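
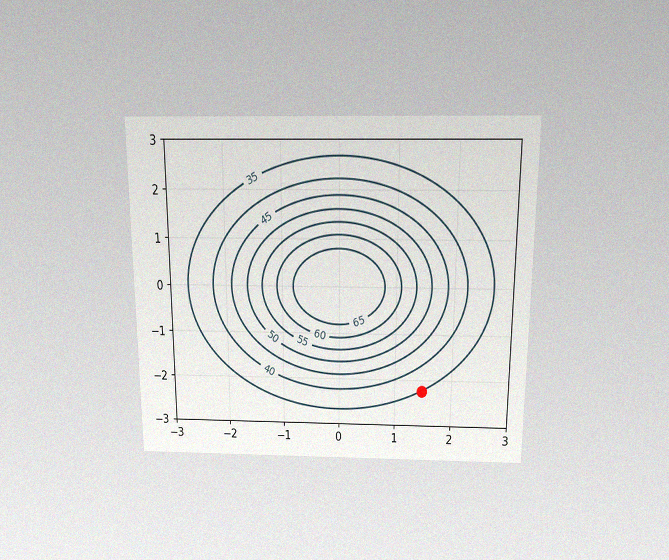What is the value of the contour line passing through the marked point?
The chart is viewed slightly from above, with some photo noise. The marked point sits on the contour labelled 35.

35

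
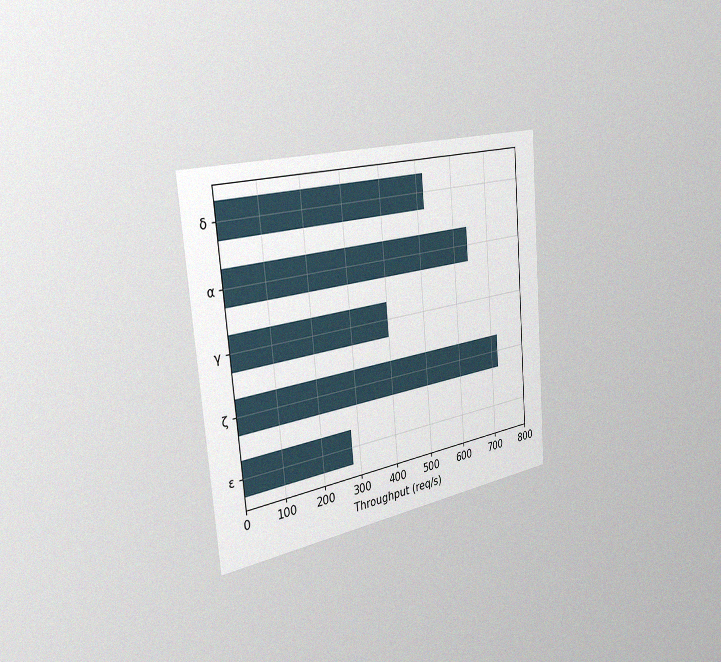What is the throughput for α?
640req/s

The chart is tilted about 5° counter-clockwise and viewed slightly from the left, with some photo noise. Reading along the chart's x-axis, the α bar reaches 640req/s.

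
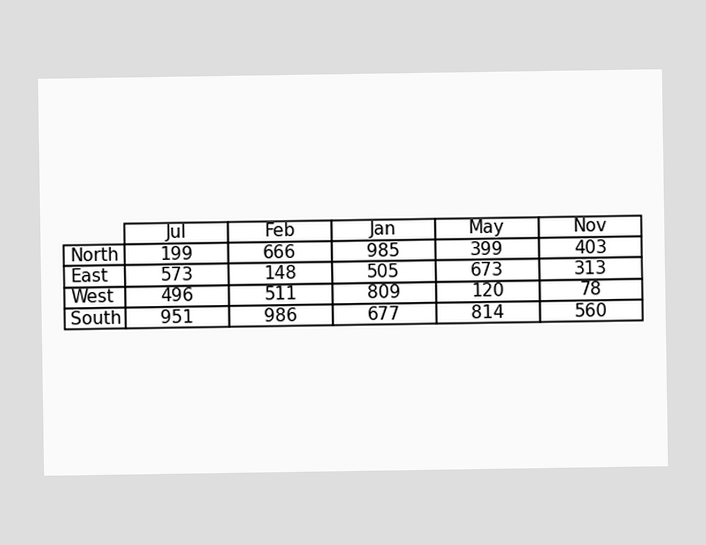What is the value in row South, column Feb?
The (South, Feb) cell reads 986.

986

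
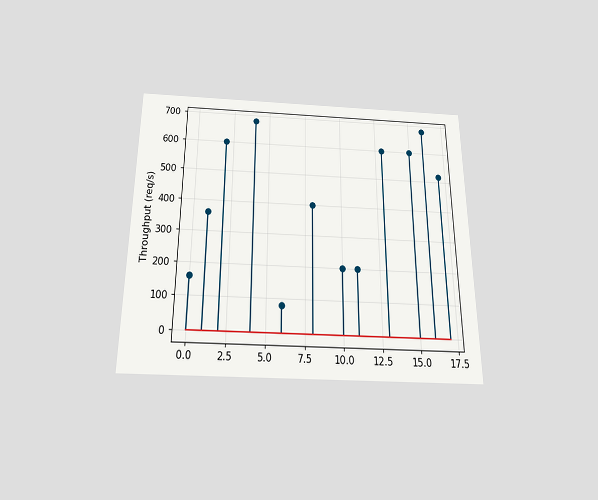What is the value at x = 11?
200req/s

The chart is viewed slightly from below. The stem at x=11 reaches 200req/s.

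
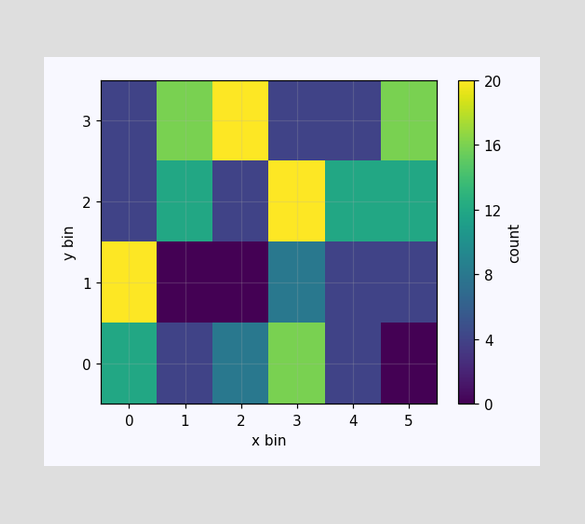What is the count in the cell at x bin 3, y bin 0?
16

Matching the cell (3, 0) against the colorbar gives 16.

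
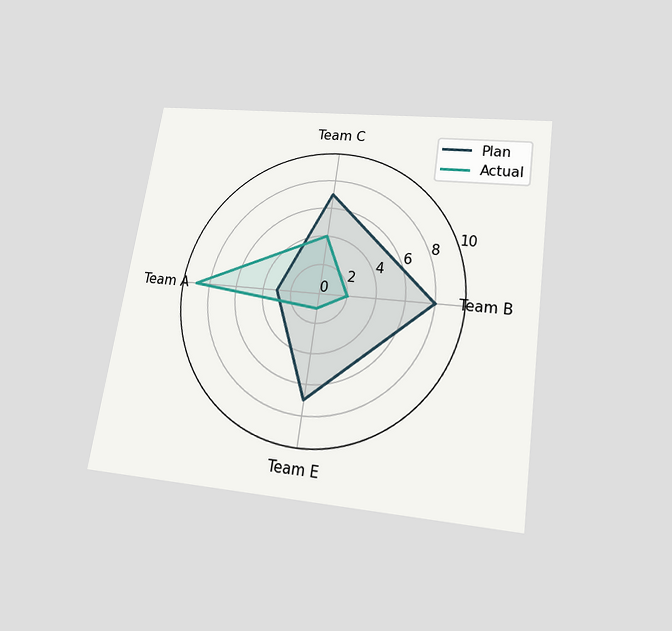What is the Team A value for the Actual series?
The chart is tilted about 9° clockwise and viewed slightly from below. On the Team A axis, Actual reaches 9.

9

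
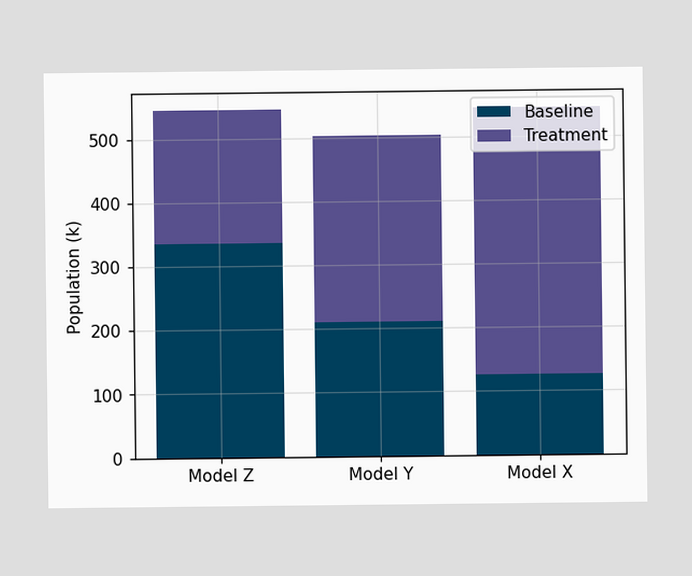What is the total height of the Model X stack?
The Model X stack's top reaches 546k on the y-axis.

546k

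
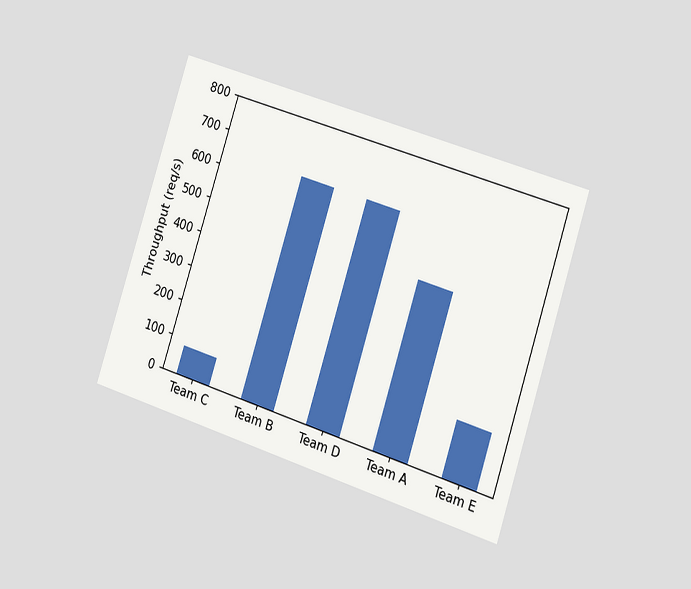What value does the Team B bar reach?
The chart is tilted about 18° clockwise and viewed at a slight angle. Reading along the chart's y-axis, the Team B bar reaches 640req/s.

640req/s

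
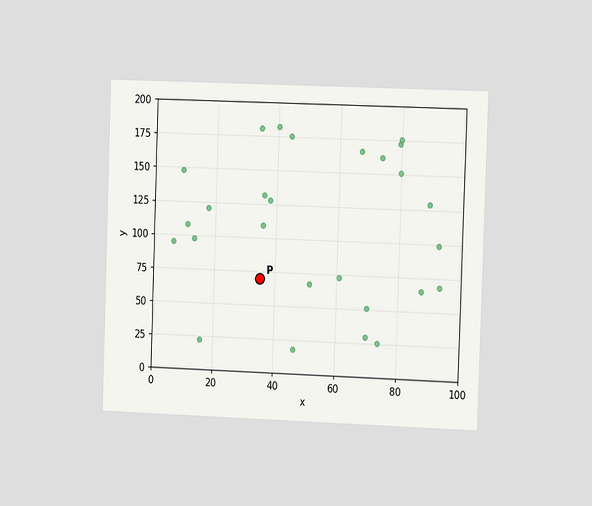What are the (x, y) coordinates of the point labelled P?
The chart is viewed slightly from the right. Following the gridlines from P to each axis, P sits at (35, 70).

(35, 70)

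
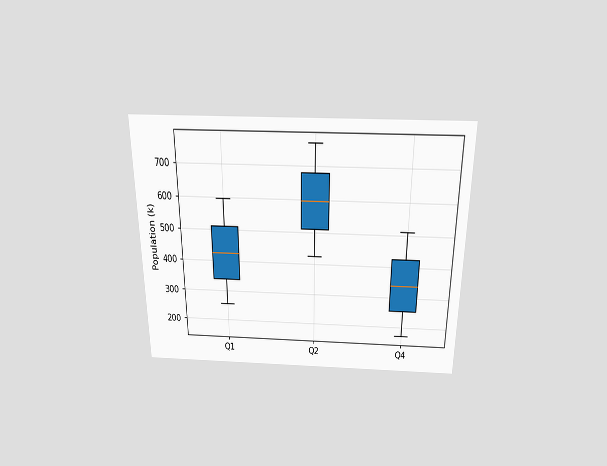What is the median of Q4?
340k

The chart is viewed slightly from above. The median line in the Q4 box sits at 340k.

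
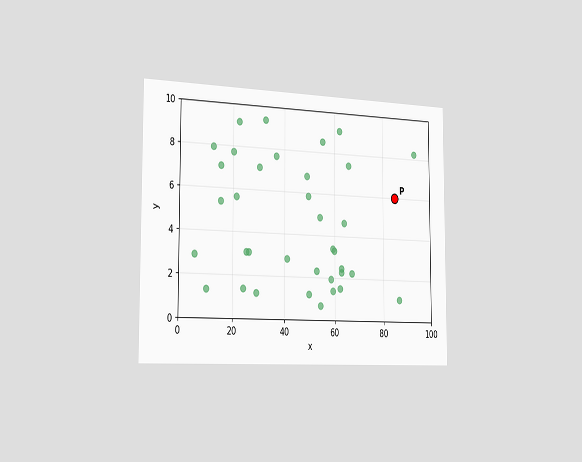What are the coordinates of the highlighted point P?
(85, 6)

The chart is viewed slightly from the left. Following the gridlines from P to each axis, P sits at (85, 6).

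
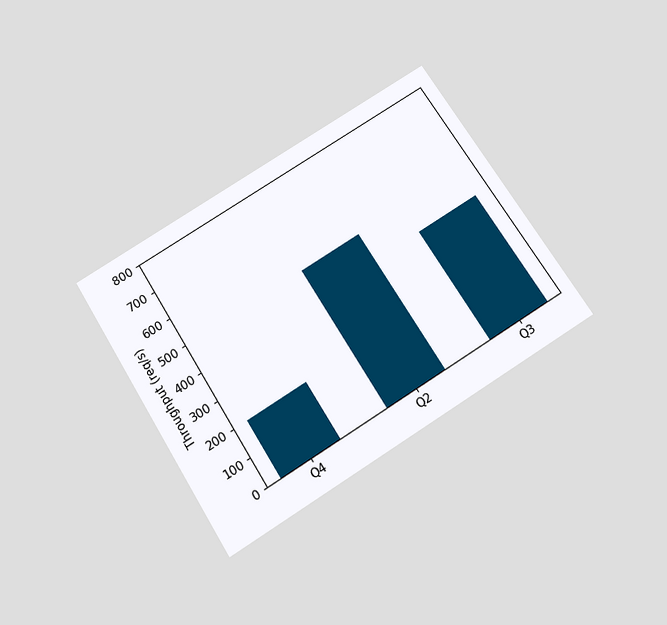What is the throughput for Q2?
500req/s

The chart is tilted about 32° counter-clockwise and viewed slightly from below. Reading along the chart's y-axis, the Q2 bar reaches 500req/s.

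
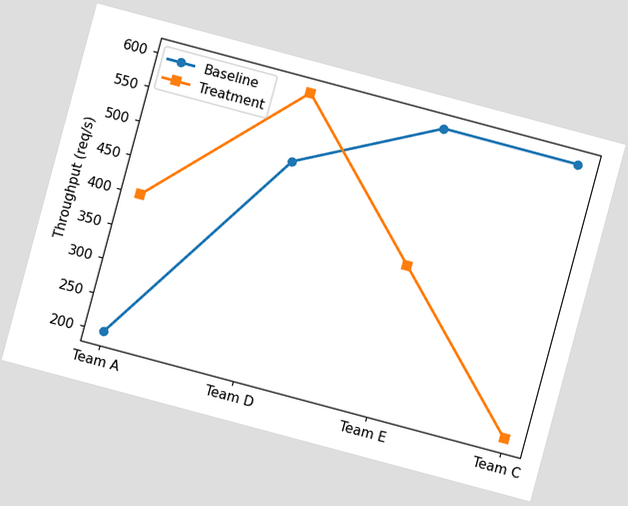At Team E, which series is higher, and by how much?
Baseline, by 200req/s

The chart is tilted about 15° clockwise. At Team E, Baseline sits above the other line by 200req/s.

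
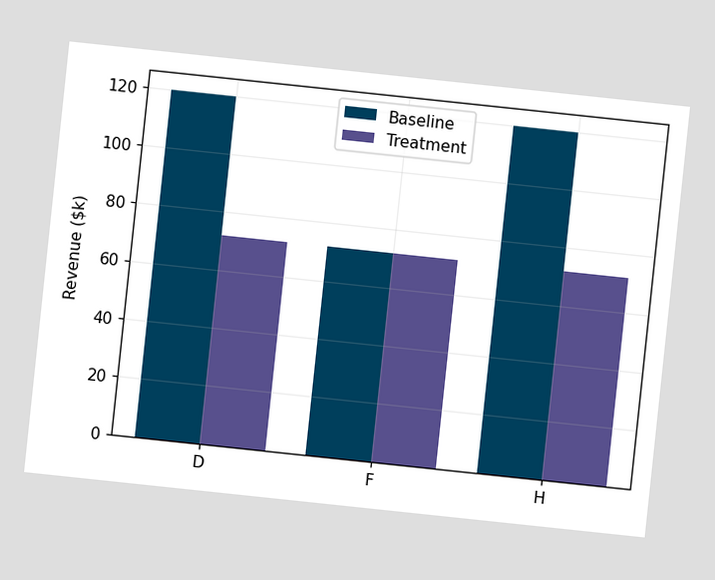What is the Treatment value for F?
$72k

The chart is tilted about 6° clockwise. The Treatment bar at F reaches $72k on the y-axis.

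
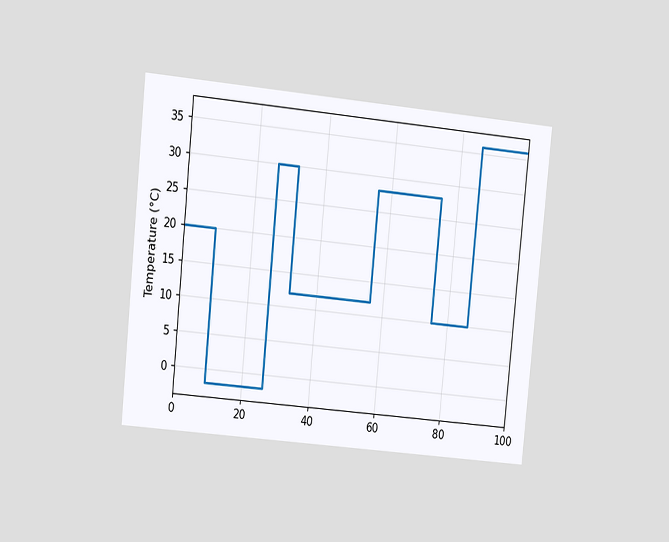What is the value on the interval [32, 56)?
12°C

The chart is tilted about 6° clockwise and viewed at a slight angle. On [32, 56) the step sits at 12°C.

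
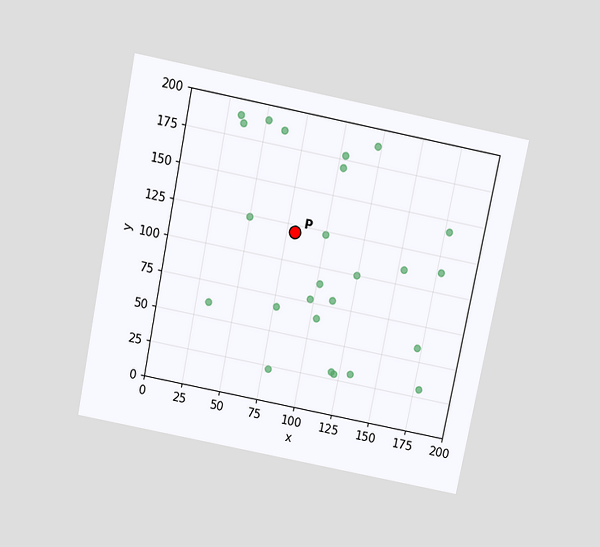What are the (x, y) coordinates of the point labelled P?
The chart is tilted about 11° clockwise and viewed slightly from above. Following the gridlines from P to each axis, P sits at (80, 120).

(80, 120)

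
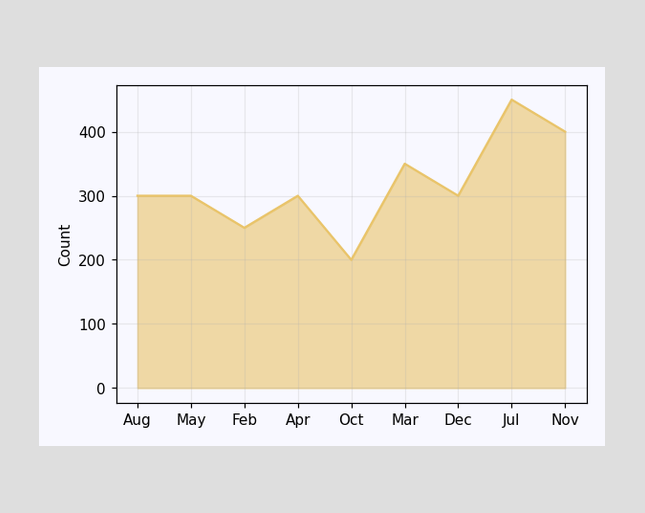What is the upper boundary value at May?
At May the upper boundary is at 300.

300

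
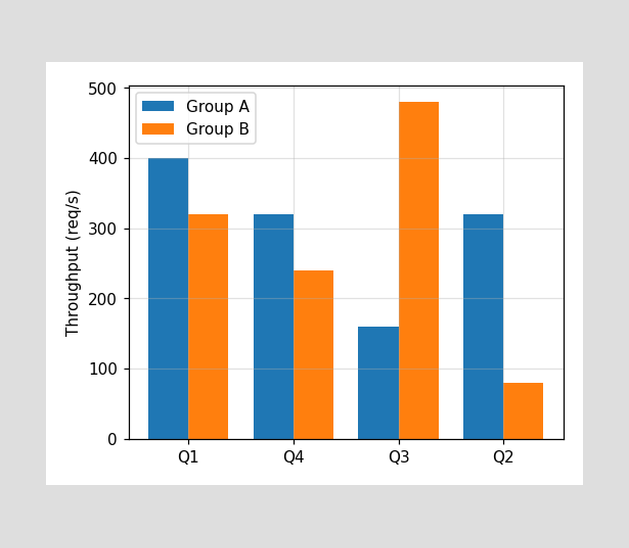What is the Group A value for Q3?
160req/s

The Group A bar at Q3 reaches 160req/s on the y-axis.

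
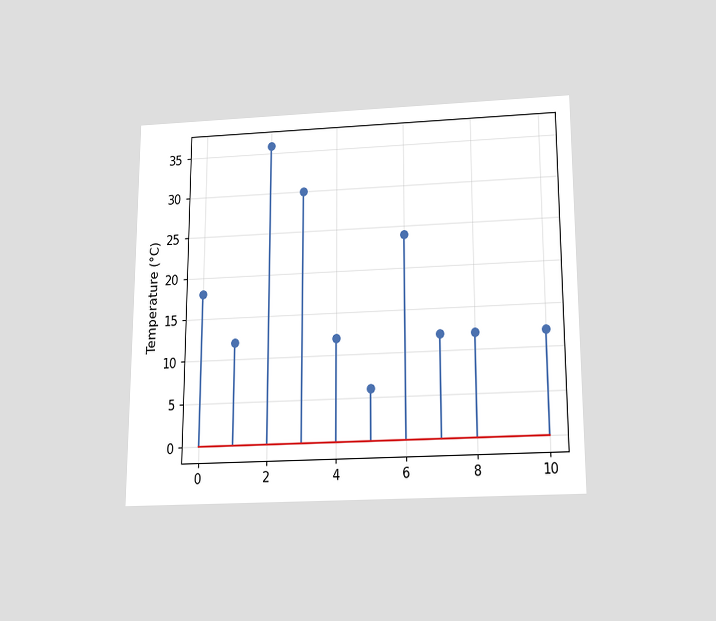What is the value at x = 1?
12°C

The chart is viewed slightly from below. The stem at x=1 reaches 12°C.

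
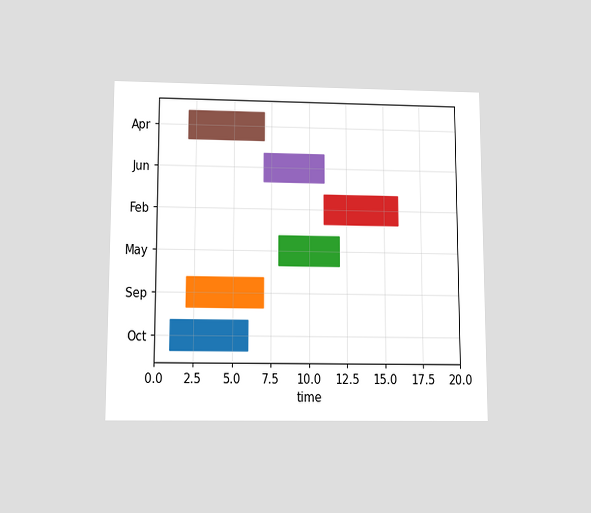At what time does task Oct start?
The chart is viewed slightly from below. The Oct bar begins at t=1.

1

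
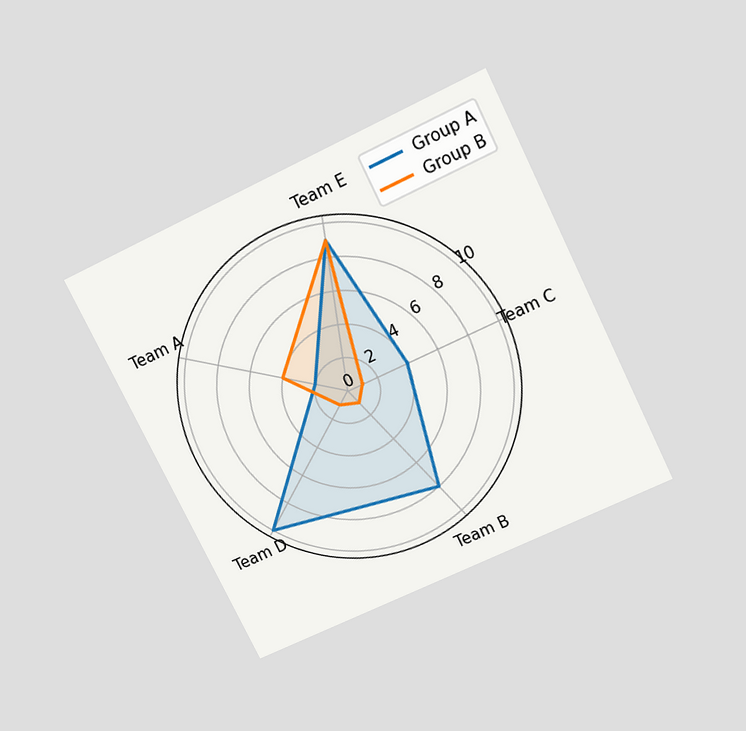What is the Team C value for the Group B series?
The chart is tilted about 26° counter-clockwise and viewed slightly from above. On the Team C axis, Group B reaches 1.

1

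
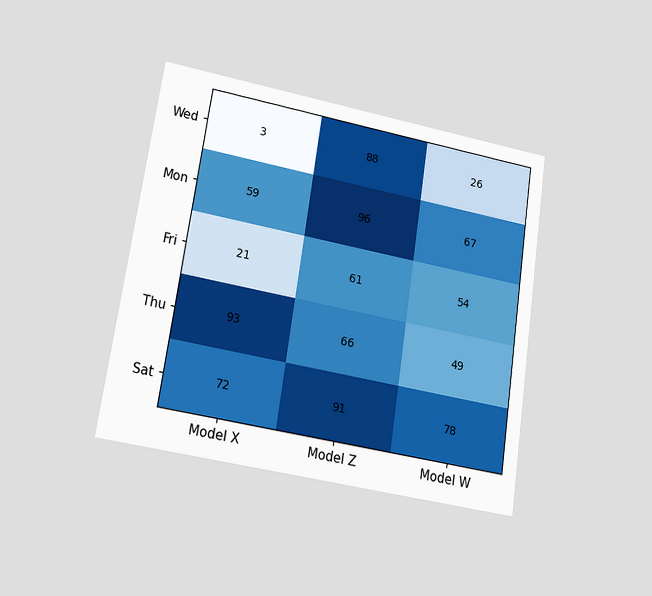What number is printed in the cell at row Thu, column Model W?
49

The chart is tilted about 8° clockwise and viewed at a slight angle. The (Thu, Model W) cell reads 49.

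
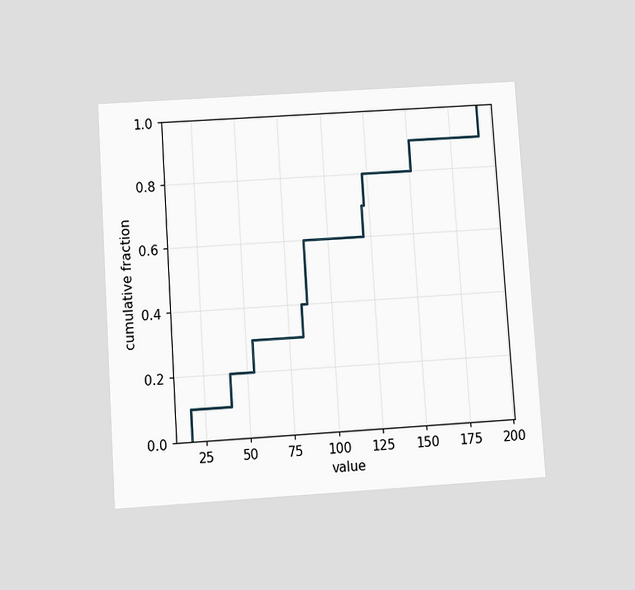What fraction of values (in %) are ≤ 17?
10%

The chart is tilted about 4° counter-clockwise and viewed slightly from below. At x=17 the ECDF step is at 10%.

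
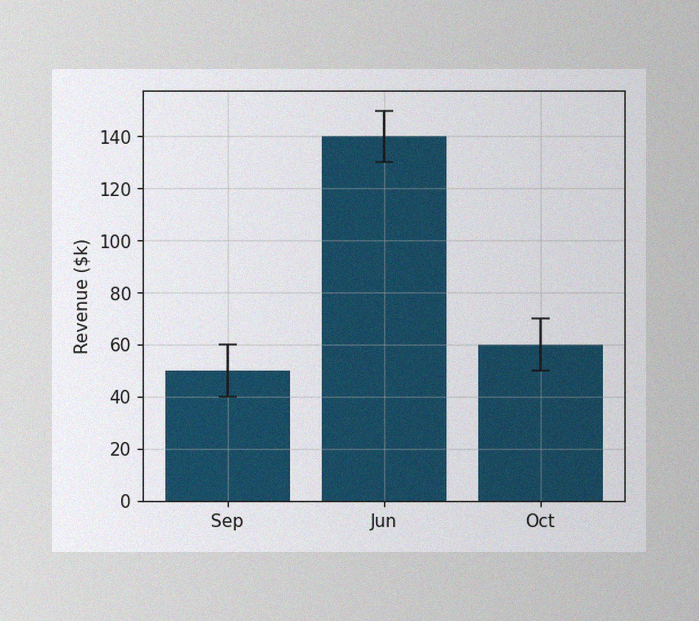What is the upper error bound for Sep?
$60k

The image has some photo noise and uneven lighting. The Sep bar's upper whisker reaches $60k.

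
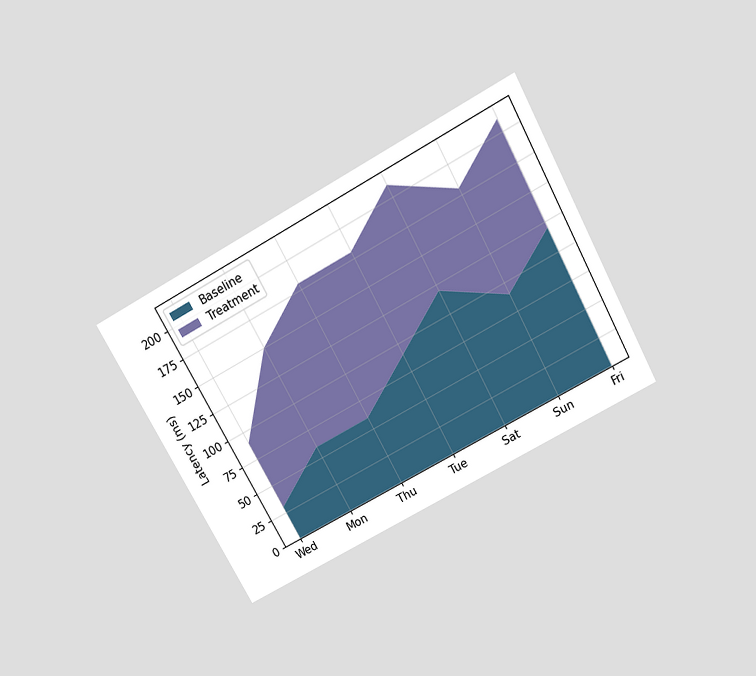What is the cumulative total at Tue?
180ms

The chart is tilted about 29° counter-clockwise and viewed slightly from above. The stacked total at Tue reaches 180ms.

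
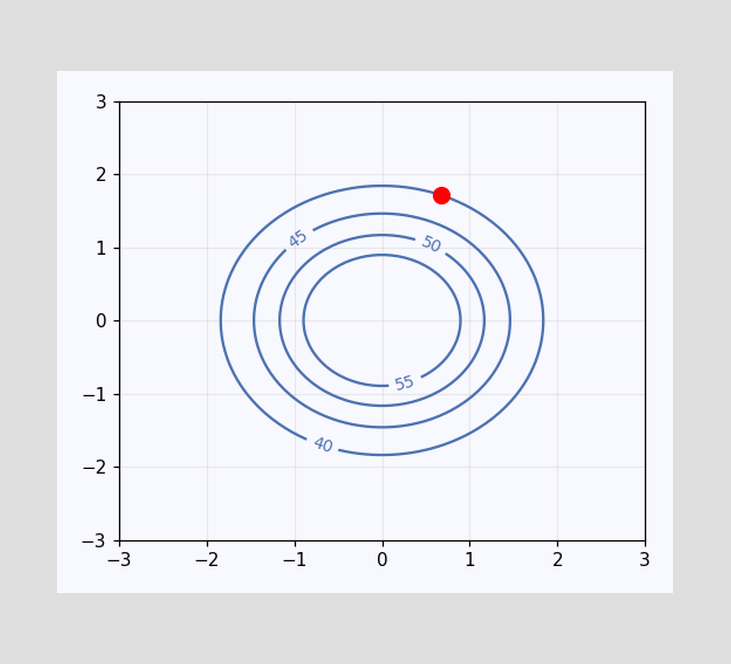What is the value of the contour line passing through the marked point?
The marked point sits on the contour labelled 40.

40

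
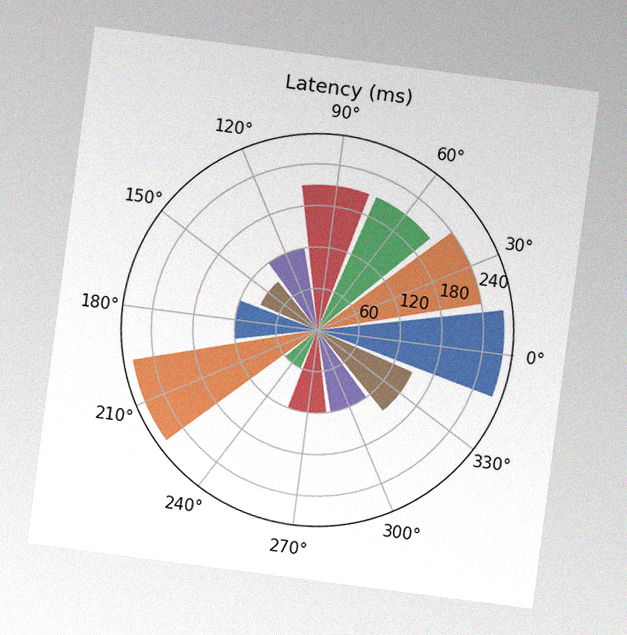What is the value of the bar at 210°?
270ms

The chart is tilted about 7° clockwise, with some photo noise. The bar at 210° reaches 270ms on the radial axis.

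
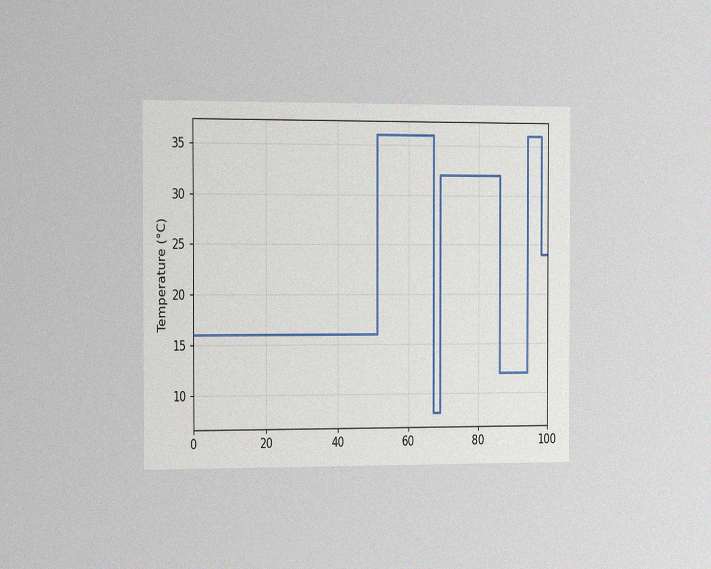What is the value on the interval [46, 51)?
The chart is viewed at a slight angle, with some photo noise. On [46, 51) the step sits at 16°C.

16°C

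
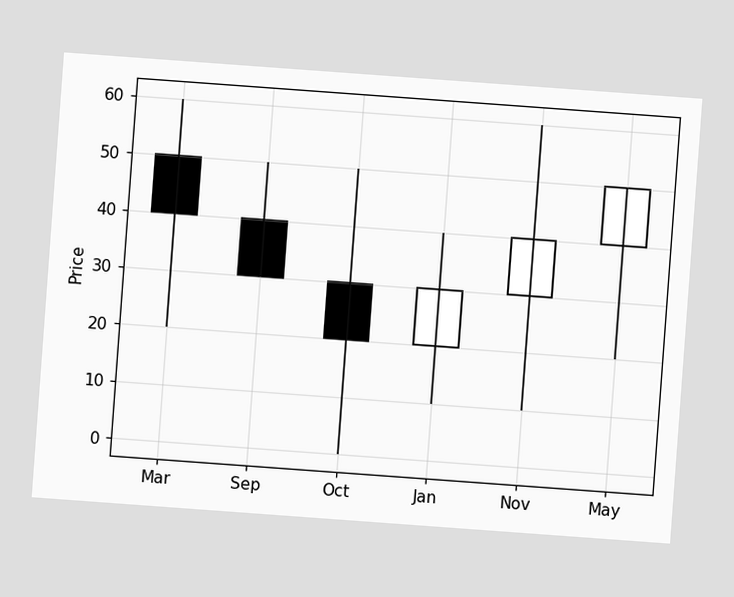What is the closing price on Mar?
40

The chart is tilted about 4° clockwise. The Mar candle closes at 40.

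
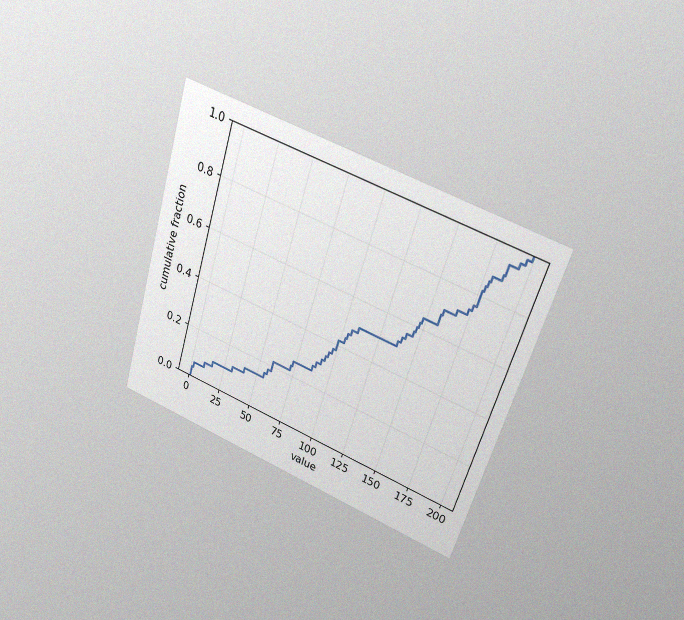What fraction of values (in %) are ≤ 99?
The chart is tilted about 17° clockwise and viewed at a slight angle, with some photo noise. At x=99 the ECDF step is at 42%.

42%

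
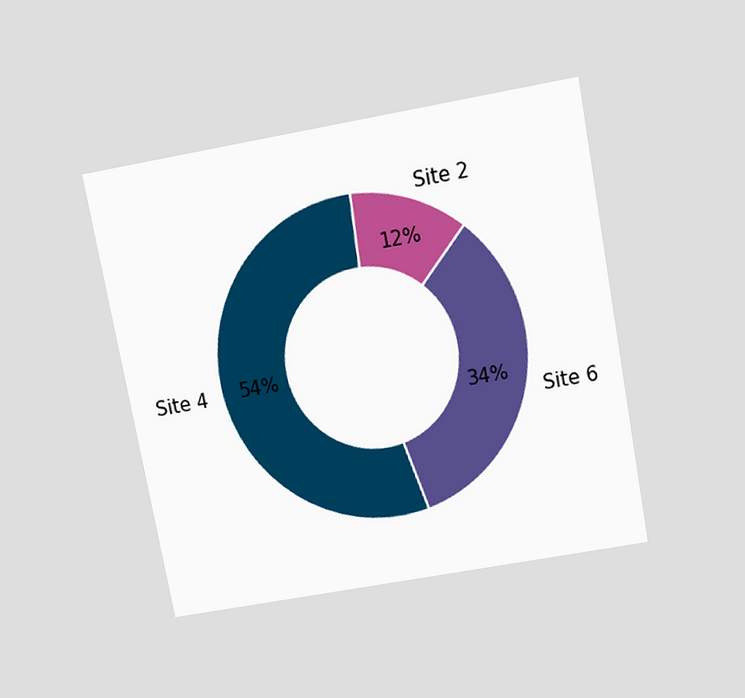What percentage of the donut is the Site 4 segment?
54%

The chart is tilted about 11° counter-clockwise and viewed slightly from above. The Site 4 segment takes up 54% of the ring.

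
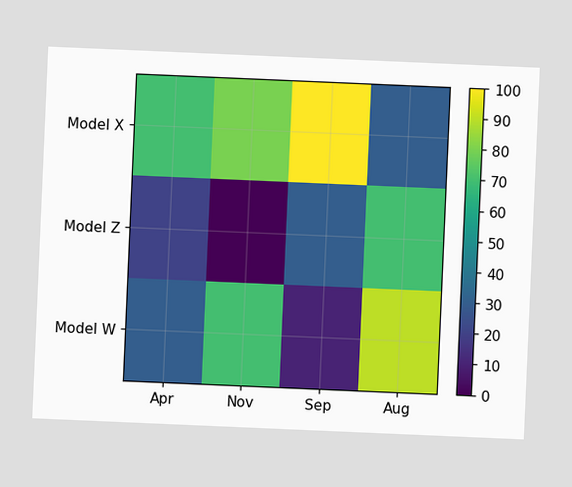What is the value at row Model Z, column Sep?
30

The chart is tilted about 2° clockwise. Matching cell (Model Z, Sep) against the colorbar gives 30.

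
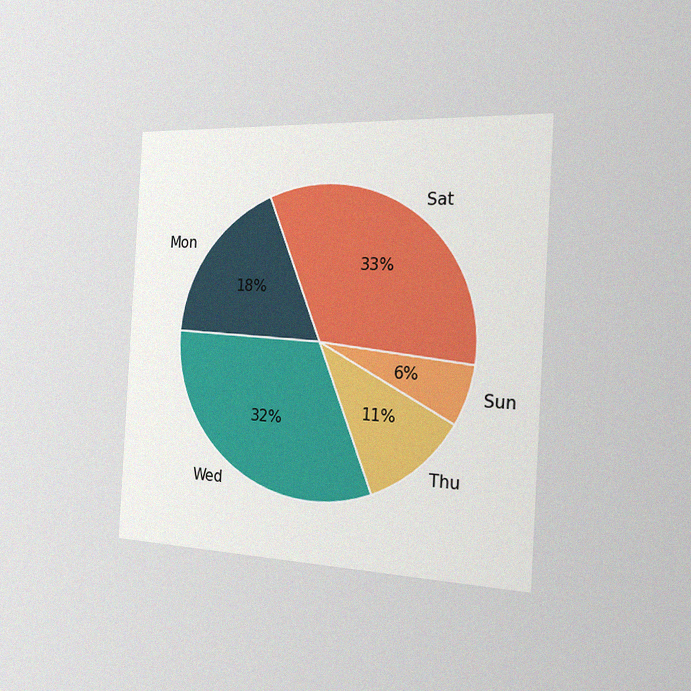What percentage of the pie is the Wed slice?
32%

The chart is tilted about 3° clockwise and viewed slightly from the right, with some photo noise. The Wed slice takes up 32% of the pie.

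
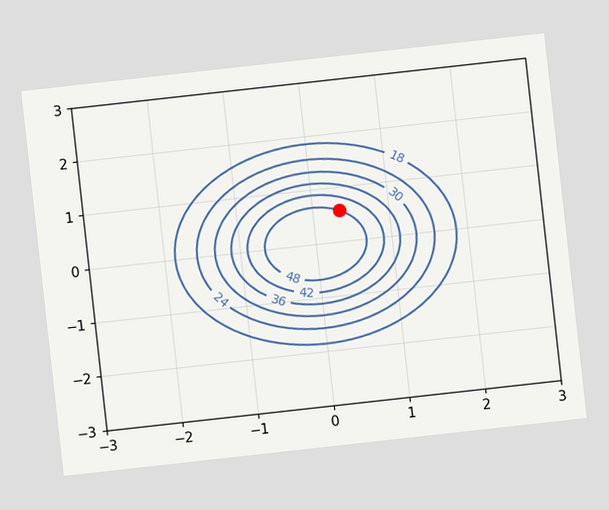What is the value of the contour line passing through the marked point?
The chart is tilted about 6° counter-clockwise. The marked point sits on the contour labelled 48.

48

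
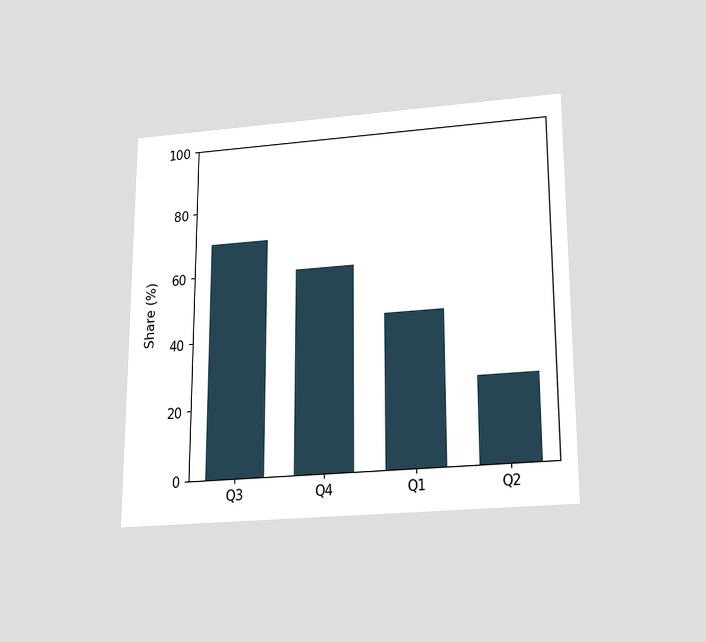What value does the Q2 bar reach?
25%

The chart is viewed slightly from below. Reading along the chart's y-axis, the Q2 bar reaches 25%.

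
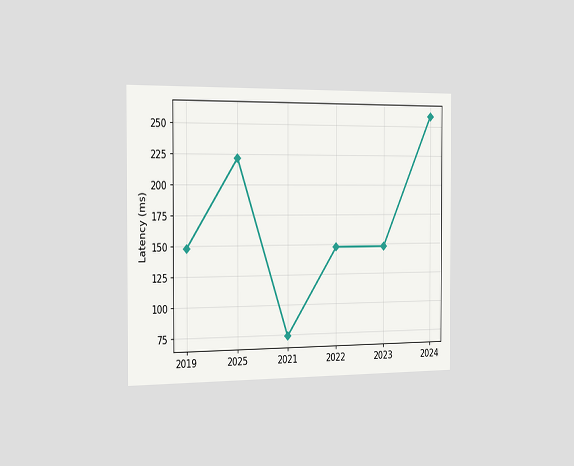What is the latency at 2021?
74ms

The chart is viewed slightly from the left. At 2021, the line is at 74ms.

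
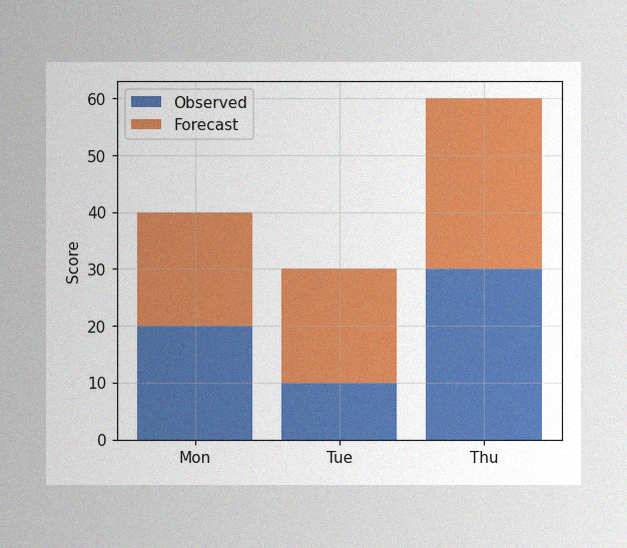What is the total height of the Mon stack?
The image has some photo noise and uneven lighting. The Mon stack's top reaches 40 on the y-axis.

40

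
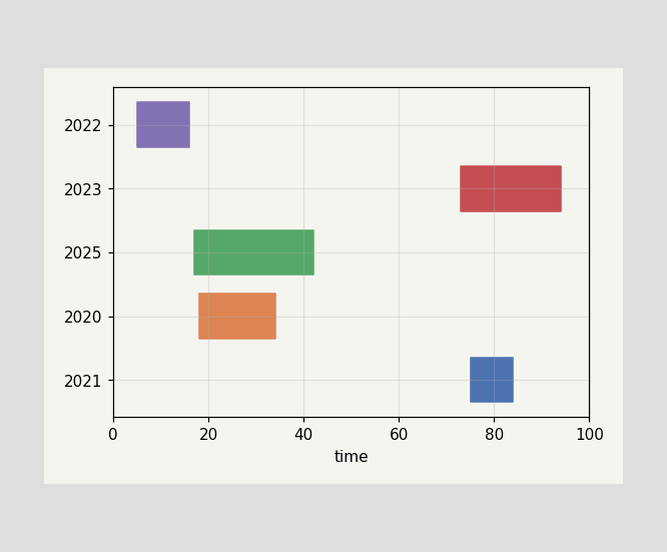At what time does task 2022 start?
The 2022 bar begins at t=5.

5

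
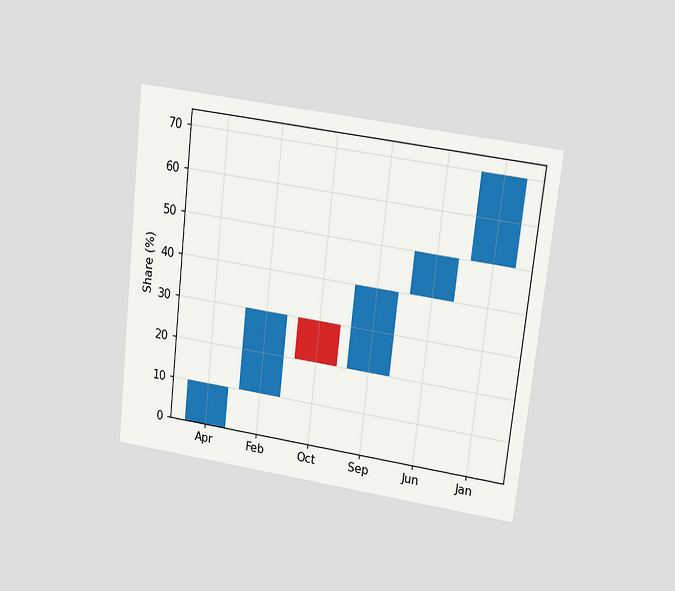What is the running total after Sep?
40%

The chart is tilted about 6° clockwise and viewed at a slight angle. After Sep the running total reaches 40%.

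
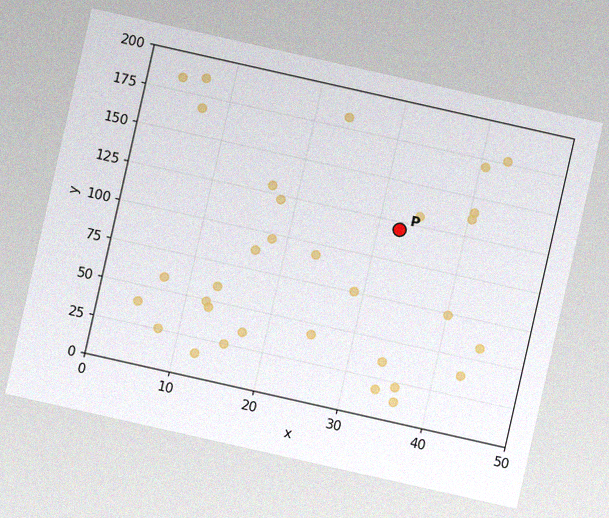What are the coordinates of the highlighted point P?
The chart is tilted about 13° clockwise, with some photo noise. Following the gridlines from P to each axis, P sits at (32.5, 120).

(32.5, 120)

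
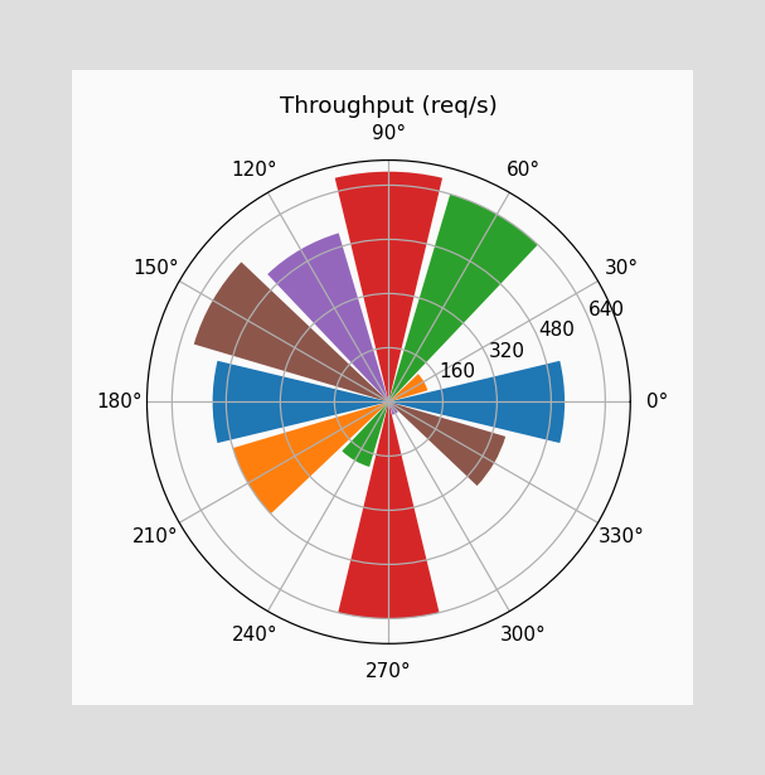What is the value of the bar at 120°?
520req/s

The bar at 120° reaches 520req/s on the radial axis.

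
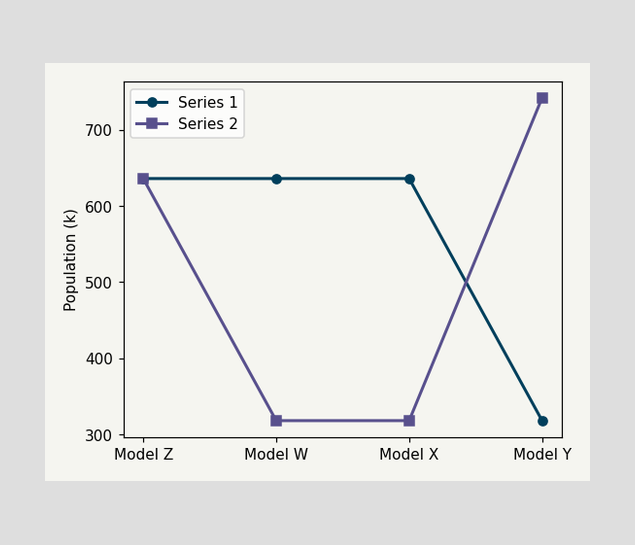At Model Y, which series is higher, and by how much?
At Model Y, Series 2 sits above the other line by 424k.

Series 2, by 424k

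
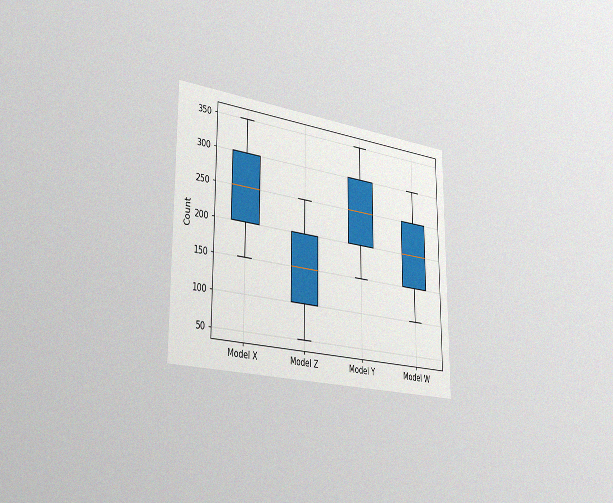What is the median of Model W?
200

The chart is viewed slightly from the left, with some photo noise. The median line in the Model W box sits at 200.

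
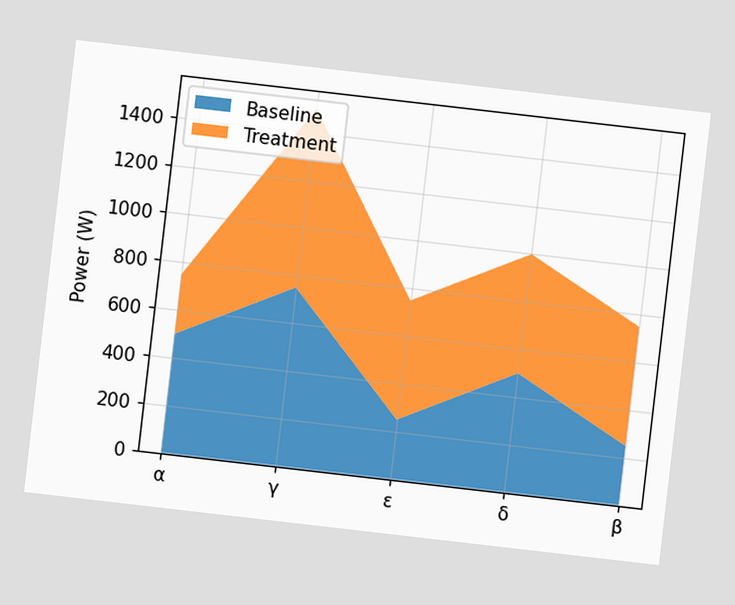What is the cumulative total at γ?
The chart is tilted about 7° clockwise. The stacked total at γ reaches 1500W.

1500W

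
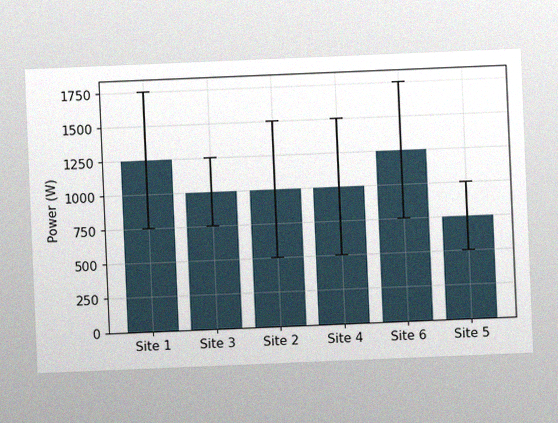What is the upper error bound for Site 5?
The chart is tilted about 2° counter-clockwise, with some photo noise. The Site 5 bar's upper whisker reaches 1000W.

1000W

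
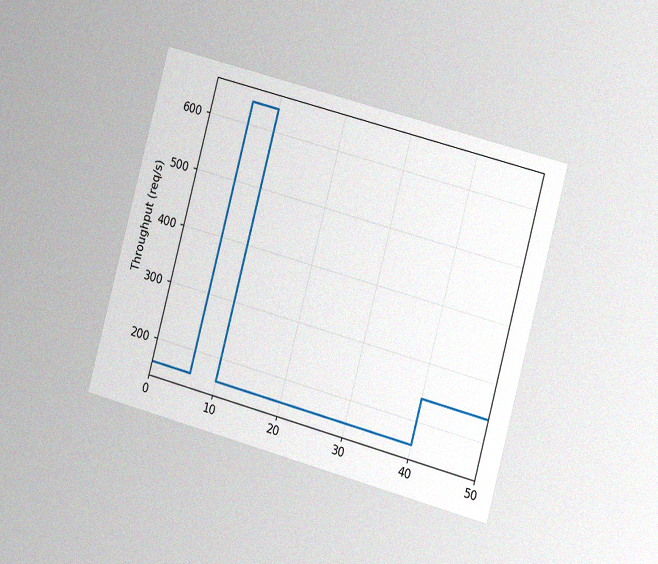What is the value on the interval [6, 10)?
640req/s

The chart is tilted about 15° clockwise and viewed slightly from the right, with some photo noise. On [6, 10) the step sits at 640req/s.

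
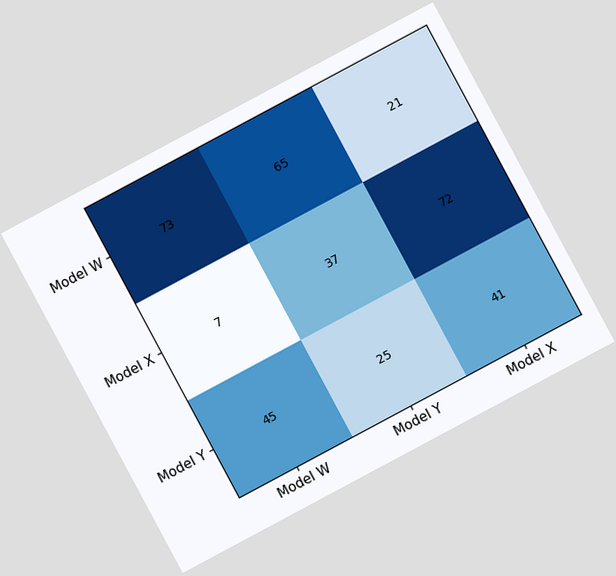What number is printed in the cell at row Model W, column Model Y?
65

The chart is tilted about 28° counter-clockwise. The (Model W, Model Y) cell reads 65.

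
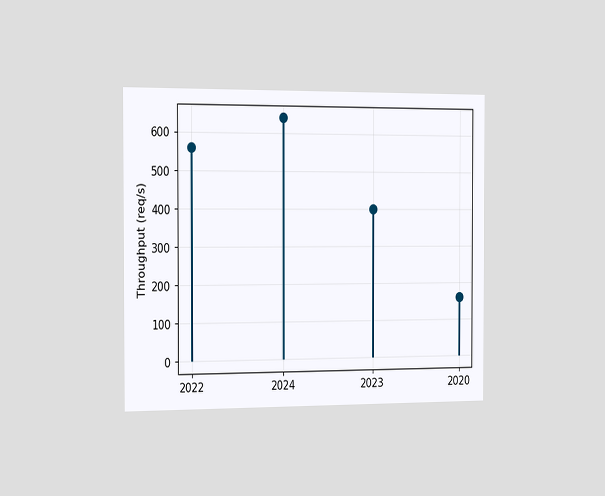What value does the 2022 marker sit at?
The chart is viewed slightly from the left. The 2022 marker sits at 560req/s.

560req/s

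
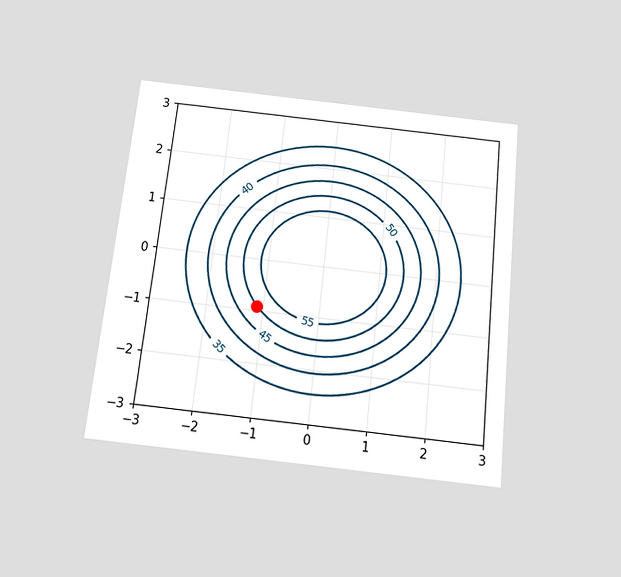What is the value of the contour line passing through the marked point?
The chart is tilted about 6° clockwise and viewed slightly from below. The marked point sits on the contour labelled 50.

50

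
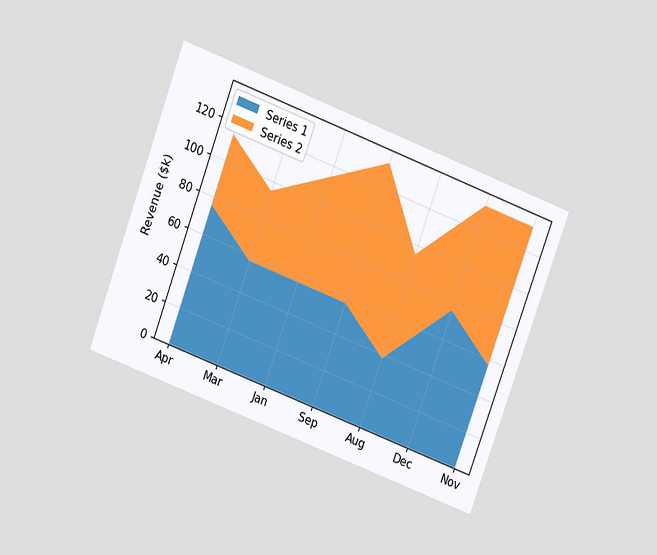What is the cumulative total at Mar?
The chart is tilted about 20° clockwise and viewed slightly from above. The stacked total at Mar reaches $95k.

$95k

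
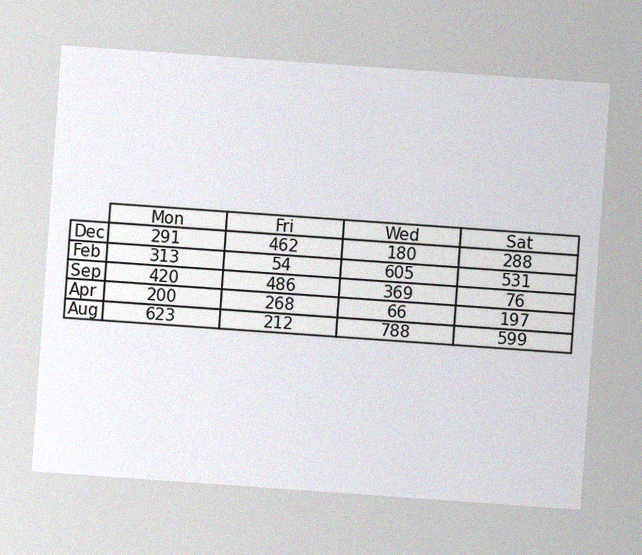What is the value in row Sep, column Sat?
76

The chart is tilted about 4° clockwise, with some photo noise. The (Sep, Sat) cell reads 76.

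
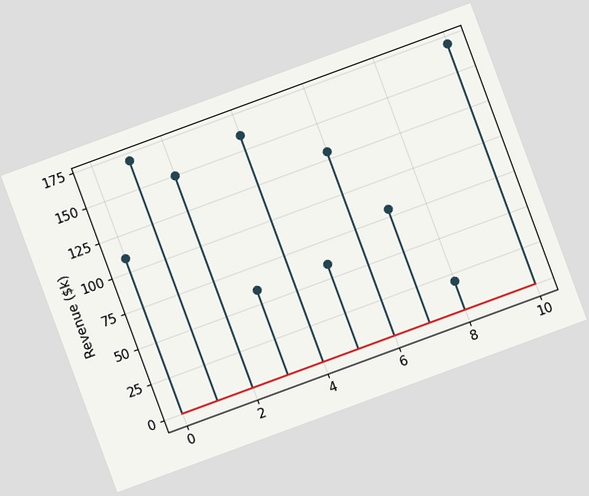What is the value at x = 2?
$150k

The chart is tilted about 20° counter-clockwise. The stem at x=2 reaches $150k.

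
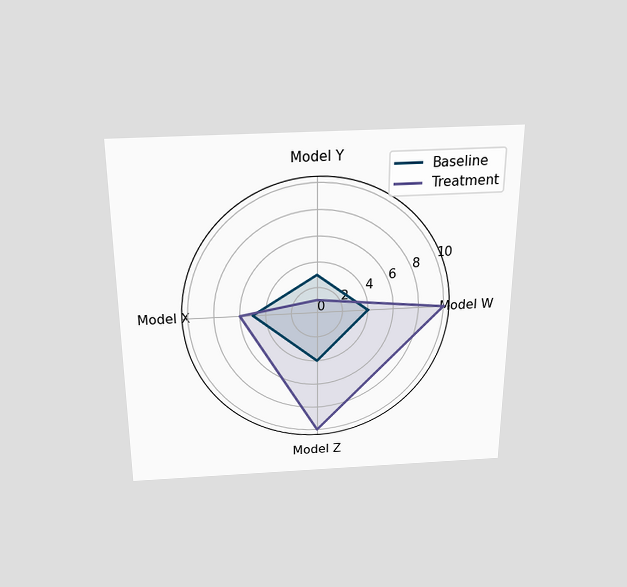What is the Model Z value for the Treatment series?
10

The chart is viewed slightly from above. On the Model Z axis, Treatment reaches 10.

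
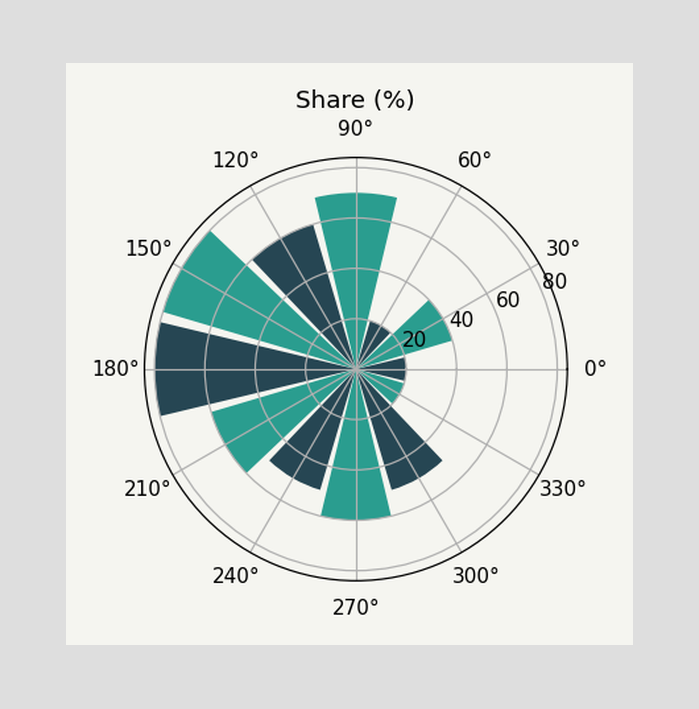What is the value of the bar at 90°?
70%

The bar at 90° reaches 70% on the radial axis.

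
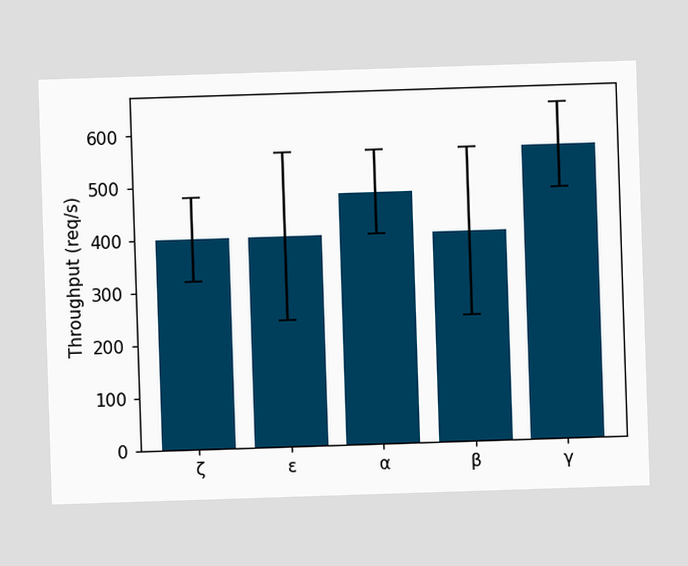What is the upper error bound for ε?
560req/s

The ε bar's upper whisker reaches 560req/s.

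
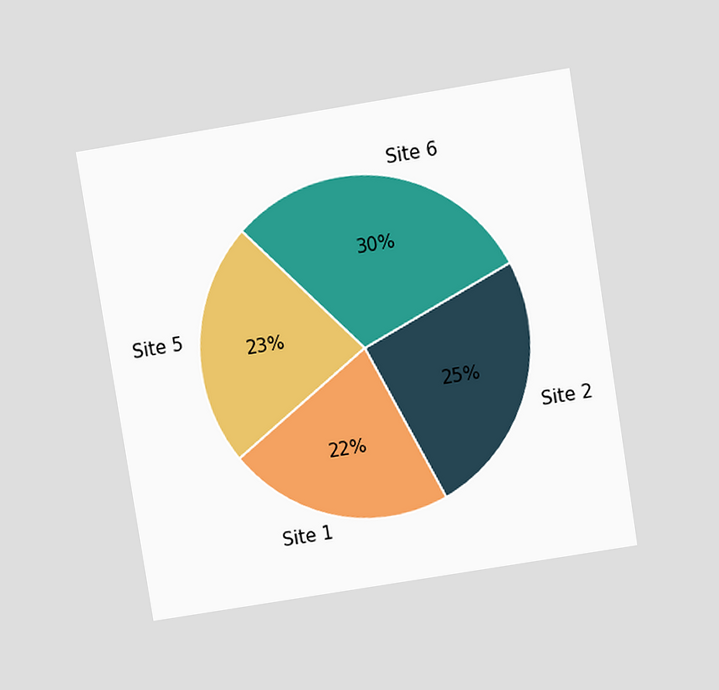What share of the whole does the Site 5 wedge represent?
23%

The chart is tilted about 9° counter-clockwise and viewed slightly from above. The Site 5 slice takes up 23% of the pie.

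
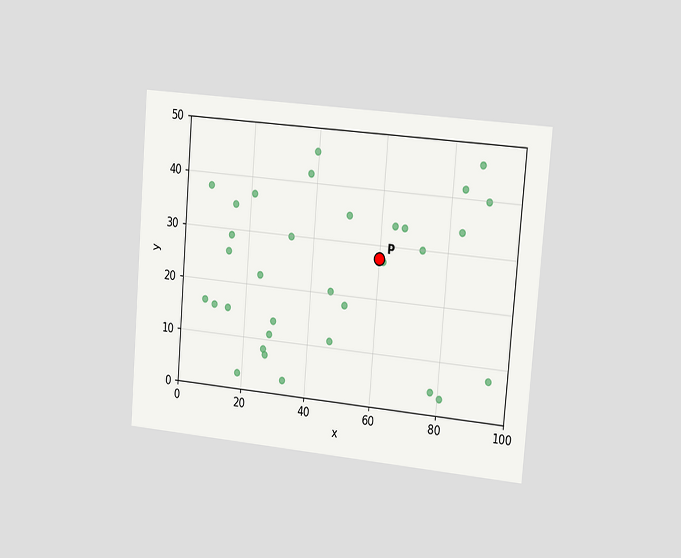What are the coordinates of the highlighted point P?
The chart is tilted about 5° clockwise and viewed slightly from the right. Following the gridlines from P to each axis, P sits at (60, 27.5).

(60, 27.5)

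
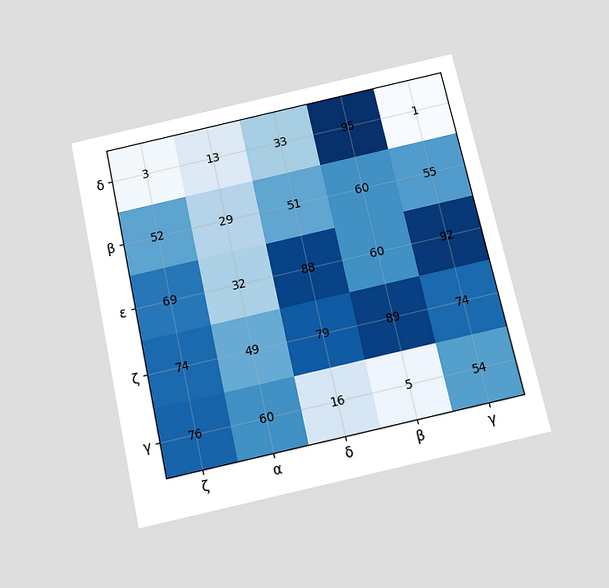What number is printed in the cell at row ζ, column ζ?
The chart is tilted about 13° counter-clockwise and viewed slightly from below. The (ζ, ζ) cell reads 74.

74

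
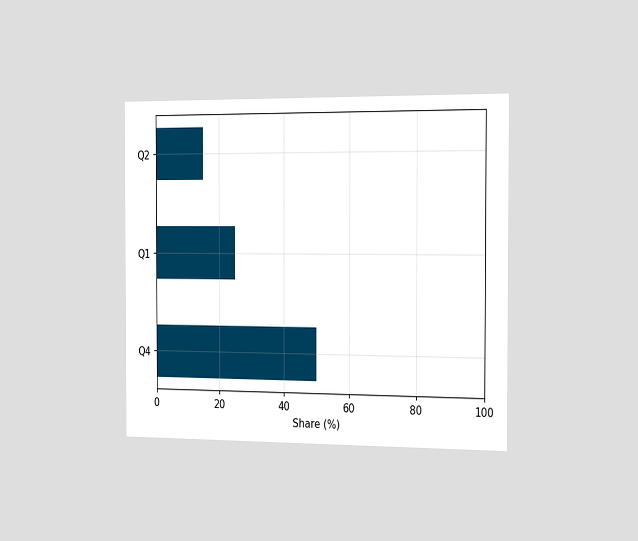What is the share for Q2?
15%

The chart is viewed slightly from the right. Reading along the chart's x-axis, the Q2 bar reaches 15%.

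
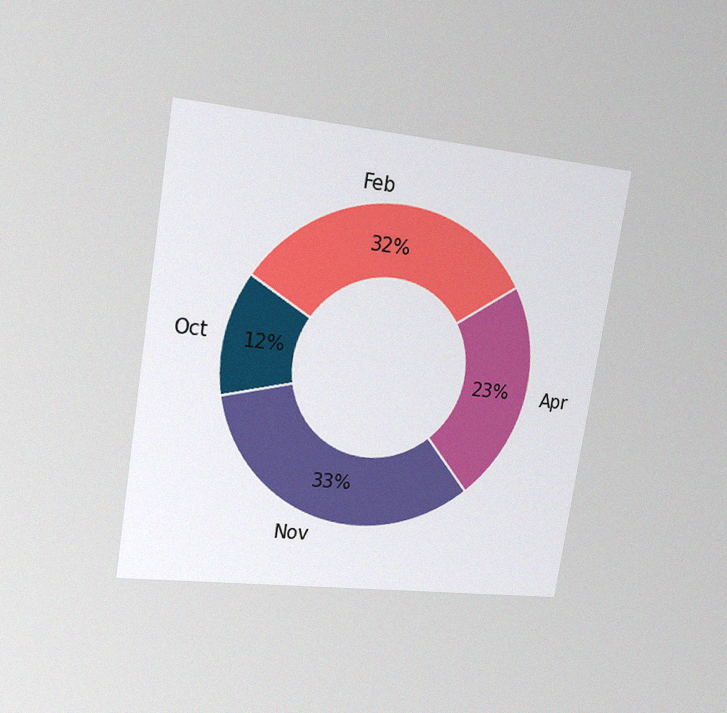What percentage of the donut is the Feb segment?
The chart is tilted about 9° clockwise and viewed slightly from the left, with some photo noise. The Feb segment takes up 32% of the ring.

32%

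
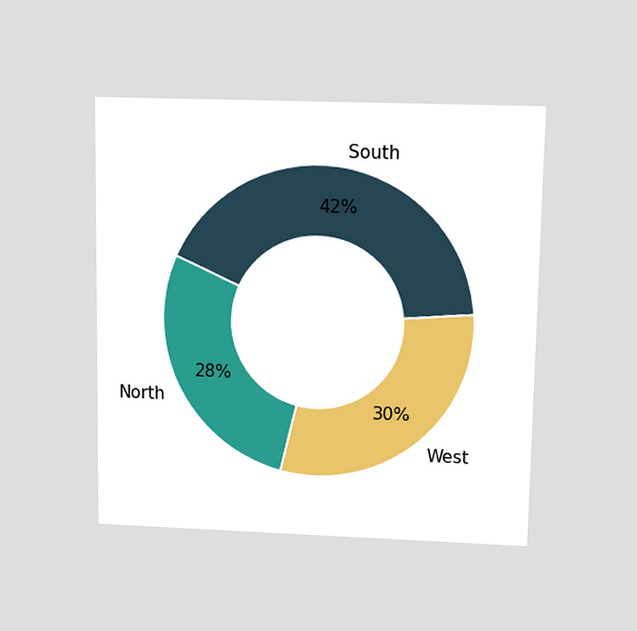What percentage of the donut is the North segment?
The chart is viewed slightly from above. The North segment takes up 28% of the ring.

28%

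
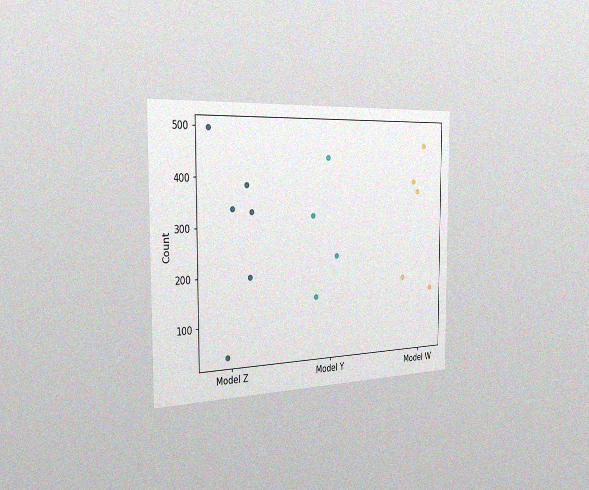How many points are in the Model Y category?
The chart is viewed slightly from the left, with some photo noise. Counting the markers in the Model Y column gives 4.

4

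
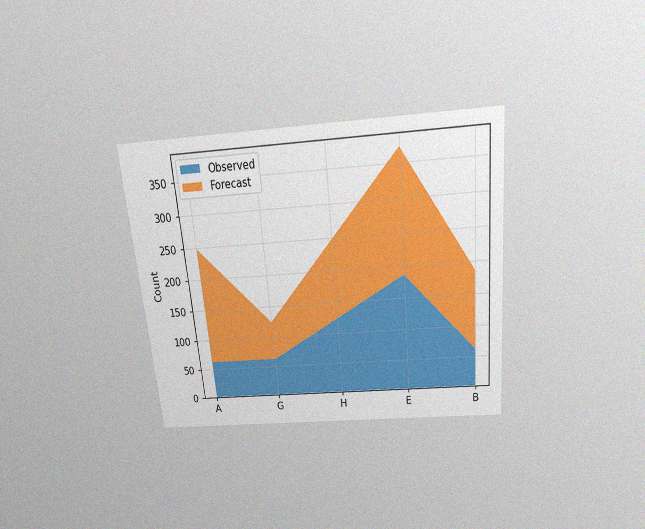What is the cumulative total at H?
The chart is tilted about 5° counter-clockwise and viewed slightly from above, with some photo noise. The stacked total at H reaches 248.

248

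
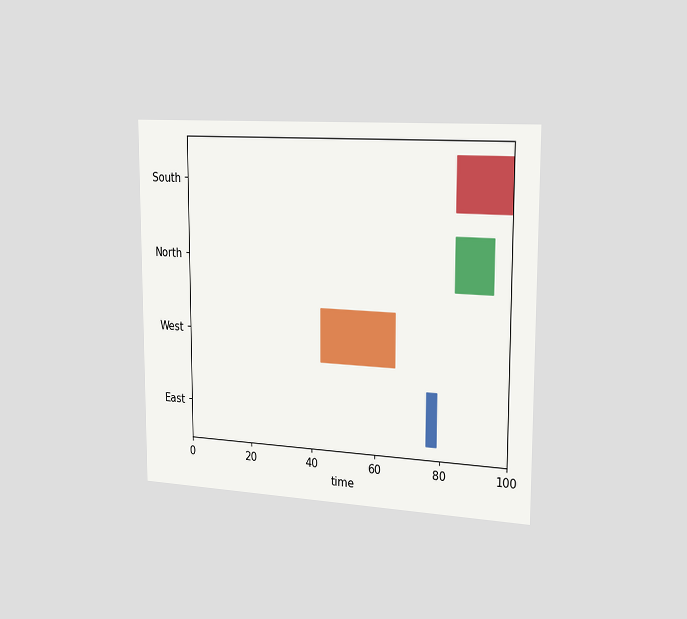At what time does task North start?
The chart is viewed slightly from the right. The North bar begins at t=84.

84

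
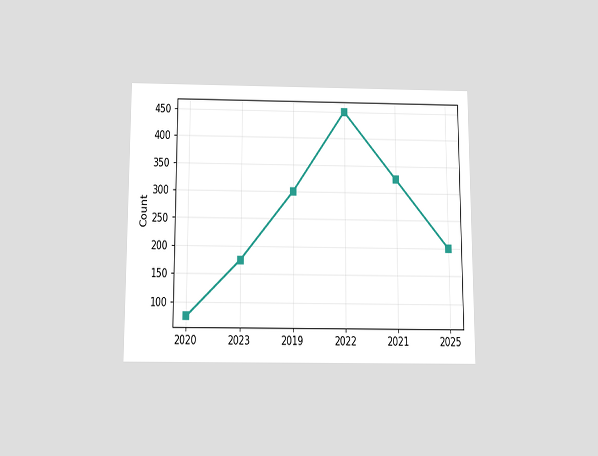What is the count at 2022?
The chart is viewed slightly from below. At 2022, the line is at 450.

450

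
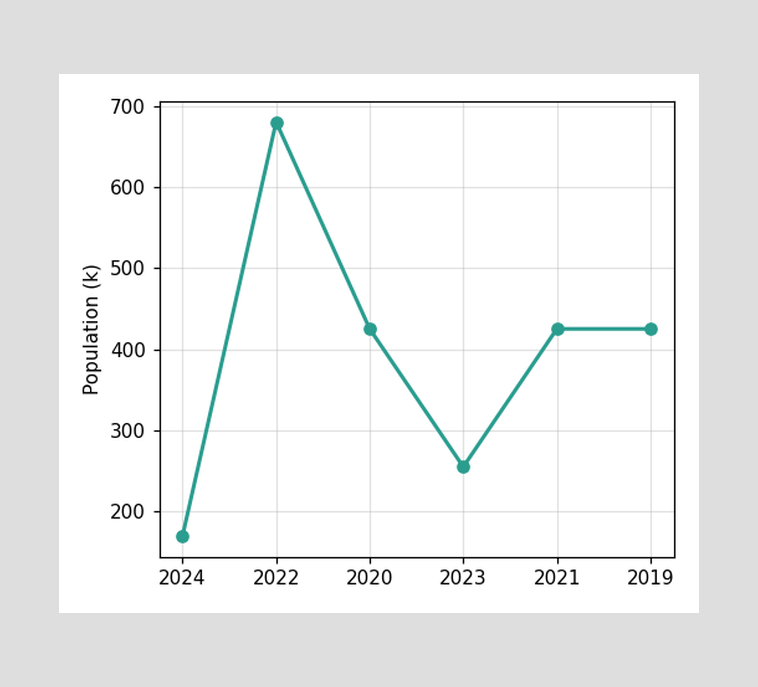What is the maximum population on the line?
The highest point is at 2022, and reading across to the y-axis gives 680k.

680k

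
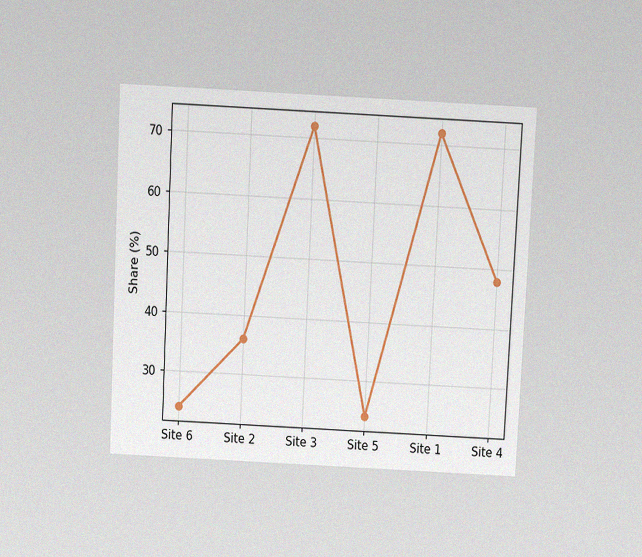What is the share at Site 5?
24%

The chart is tilted about 3° clockwise and viewed slightly from above, with some photo noise. At Site 5, the line is at 24%.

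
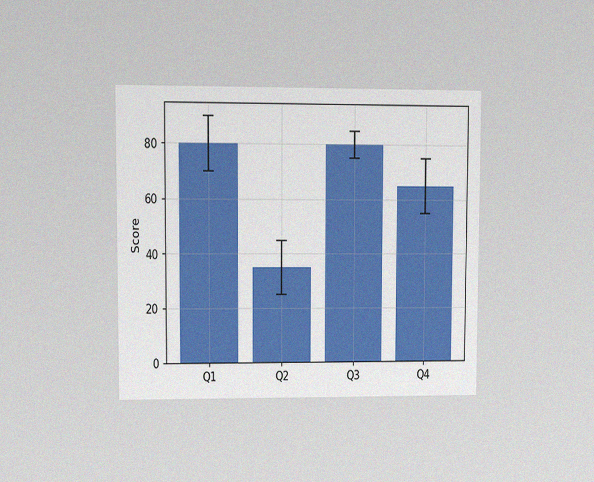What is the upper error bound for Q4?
75

The chart is viewed at a slight angle, with some photo noise. The Q4 bar's upper whisker reaches 75.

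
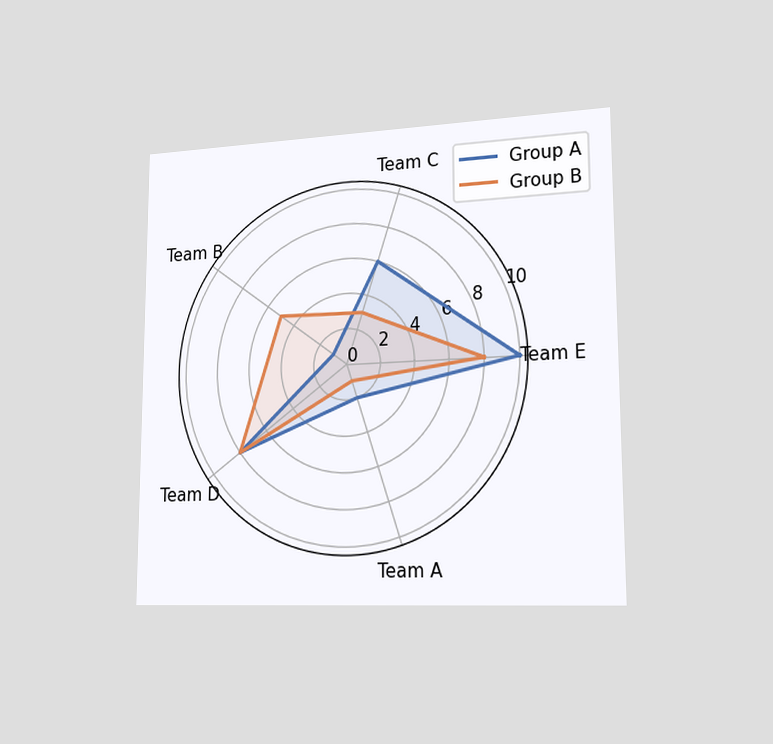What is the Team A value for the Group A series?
2

The chart is viewed slightly from the right. On the Team A axis, Group A reaches 2.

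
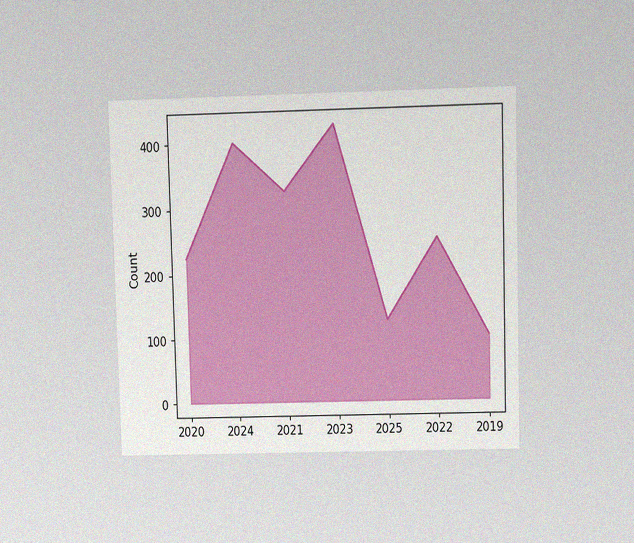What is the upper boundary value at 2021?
The chart is viewed at a slight angle, with some photo noise. At 2021 the upper boundary is at 325.

325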